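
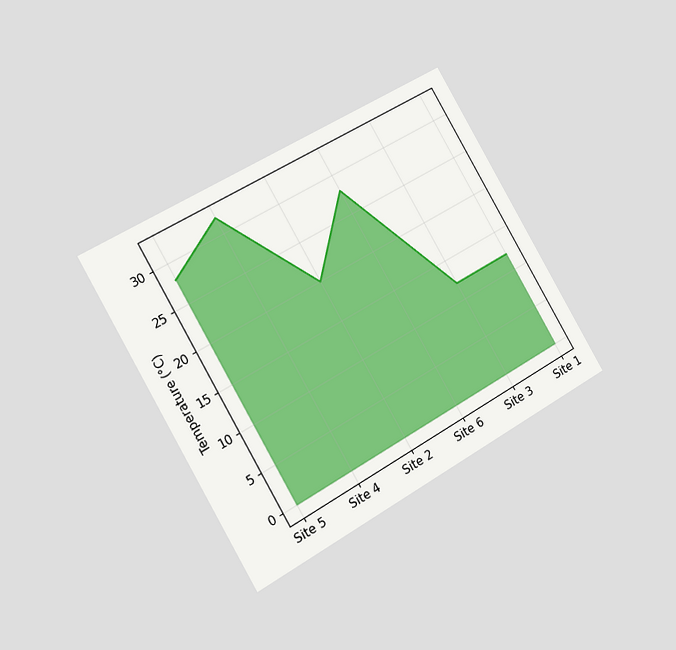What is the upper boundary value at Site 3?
The chart is tilted about 30° counter-clockwise and viewed slightly from the left. At Site 3 the upper boundary is at 12°C.

12°C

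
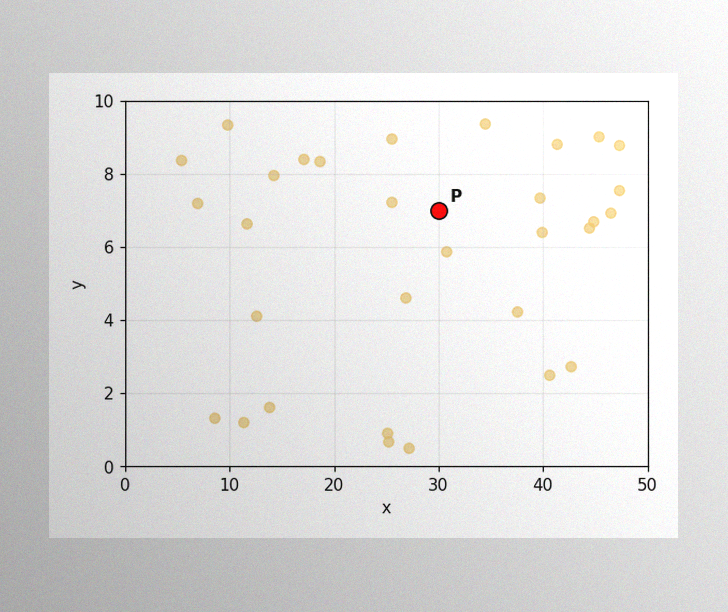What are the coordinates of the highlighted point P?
(30, 7)

The image has some photo noise and uneven lighting. Following the gridlines from P to each axis, P sits at (30, 7).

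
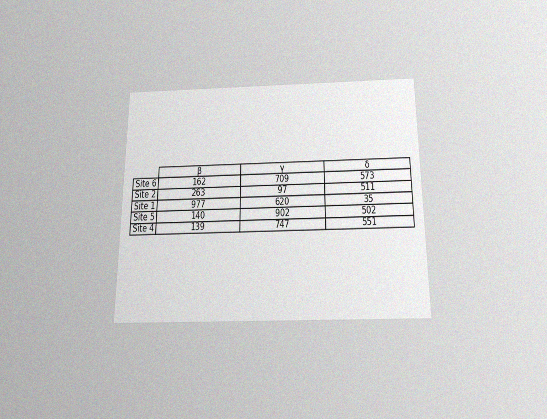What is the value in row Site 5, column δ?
The chart is viewed slightly from below, with some photo noise. The (Site 5, δ) cell reads 502.

502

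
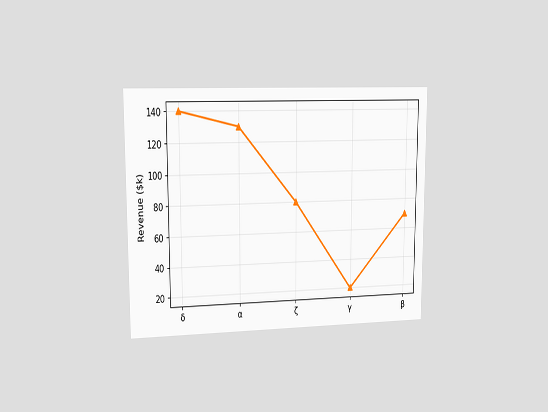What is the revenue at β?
The chart is viewed slightly from the left. At β, the line is at $70k.

$70k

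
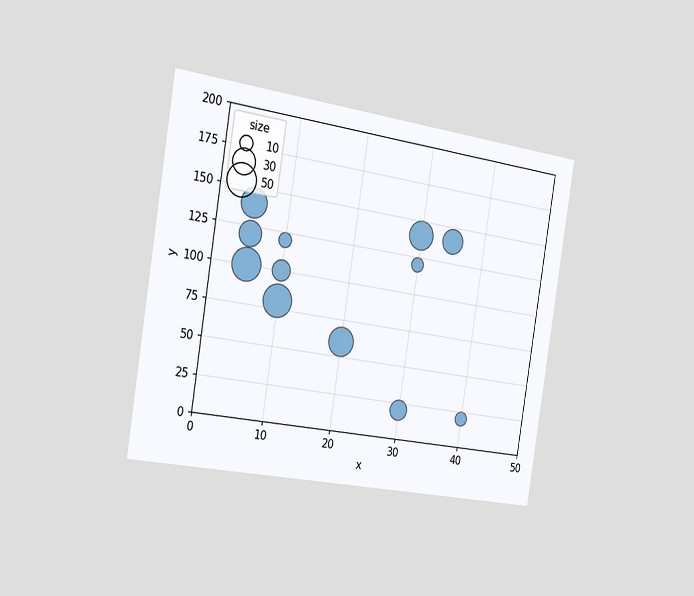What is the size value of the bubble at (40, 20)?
10

The chart is tilted about 9° clockwise and viewed slightly from the left. Matching the bubble at (40, 20) against the size legend gives 10.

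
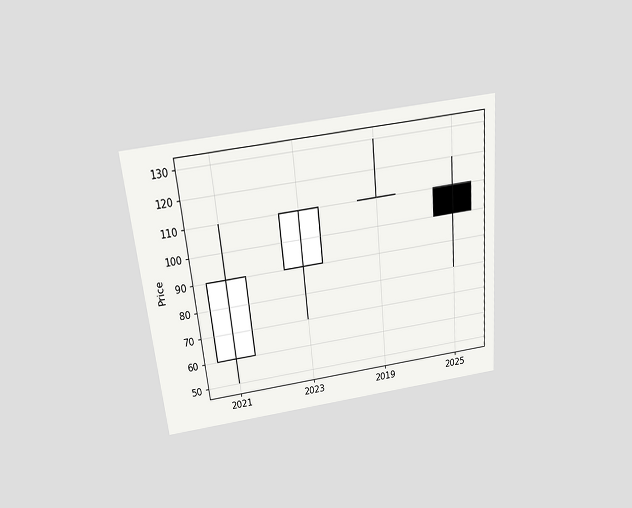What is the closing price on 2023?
110

The chart is tilted about 6° counter-clockwise and viewed slightly from above. The 2023 candle closes at 110.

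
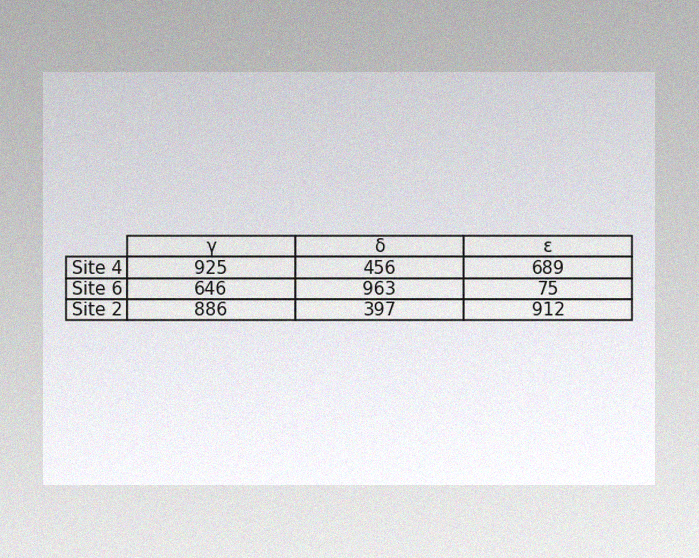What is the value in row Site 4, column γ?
925

The image has some photo noise and uneven lighting. The (Site 4, γ) cell reads 925.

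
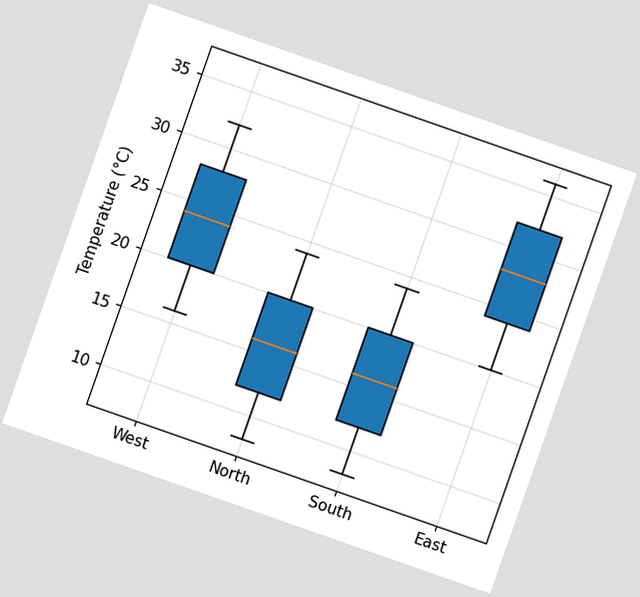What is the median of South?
16°C

The chart is tilted about 19° clockwise. The median line in the South box sits at 16°C.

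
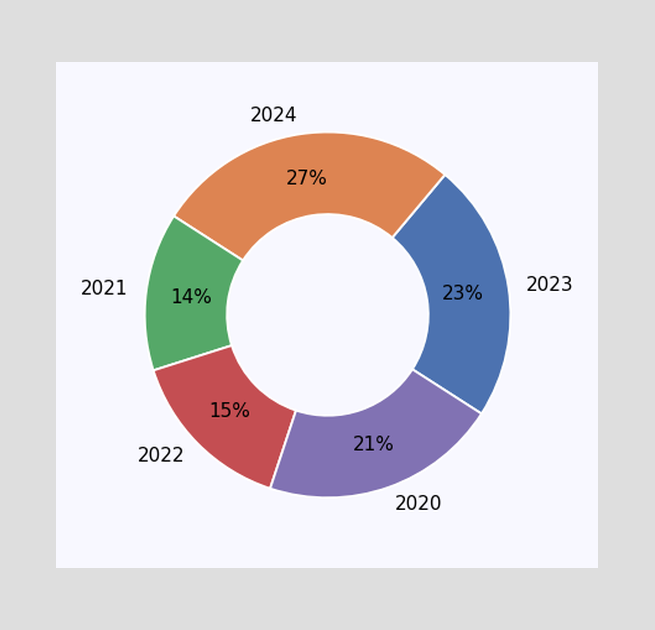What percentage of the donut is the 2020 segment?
21%

The 2020 segment takes up 21% of the ring.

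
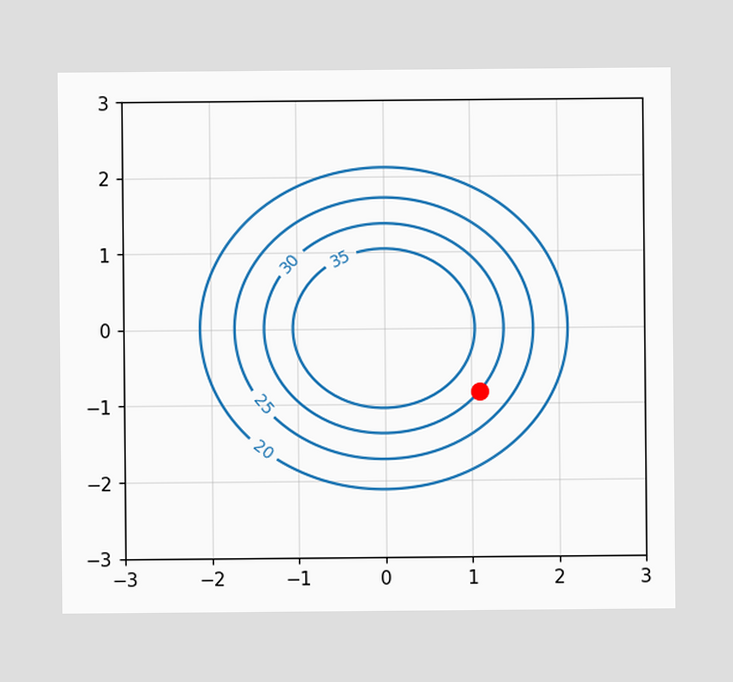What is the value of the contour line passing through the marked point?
30

The marked point sits on the contour labelled 30.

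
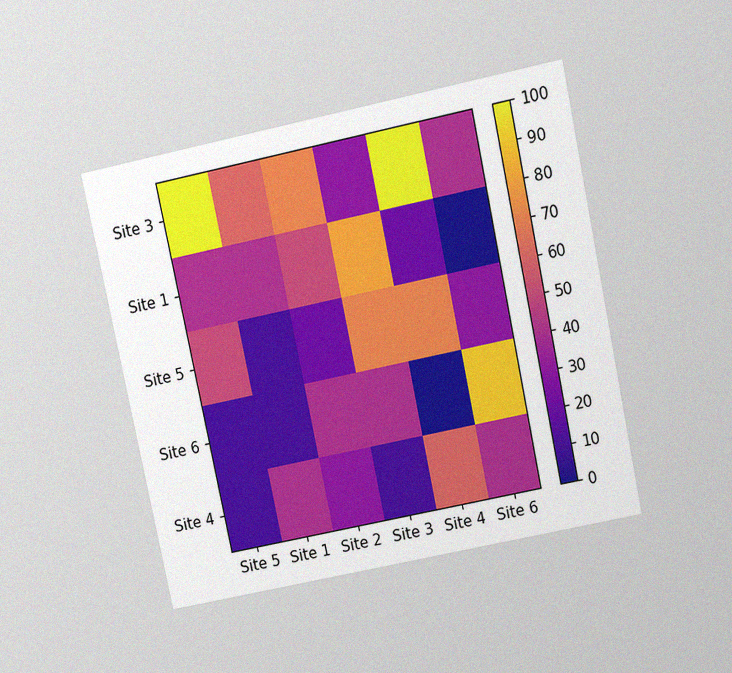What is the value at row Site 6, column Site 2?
40

The chart is tilted about 12° counter-clockwise and viewed at a slight angle, with some photo noise. Matching cell (Site 6, Site 2) against the colorbar gives 40.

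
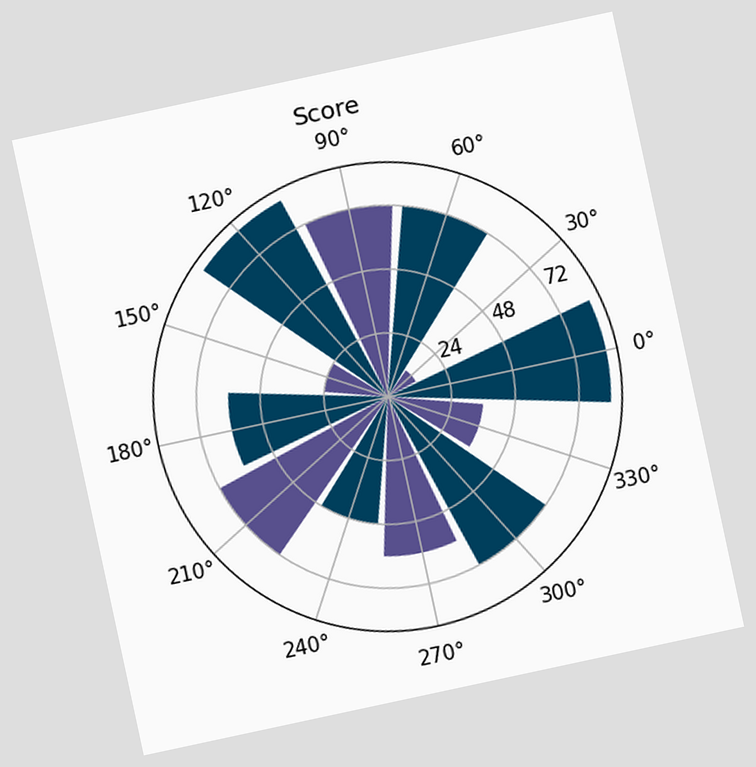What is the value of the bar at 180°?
60

The chart is tilted about 12° counter-clockwise. The bar at 180° reaches 60 on the radial axis.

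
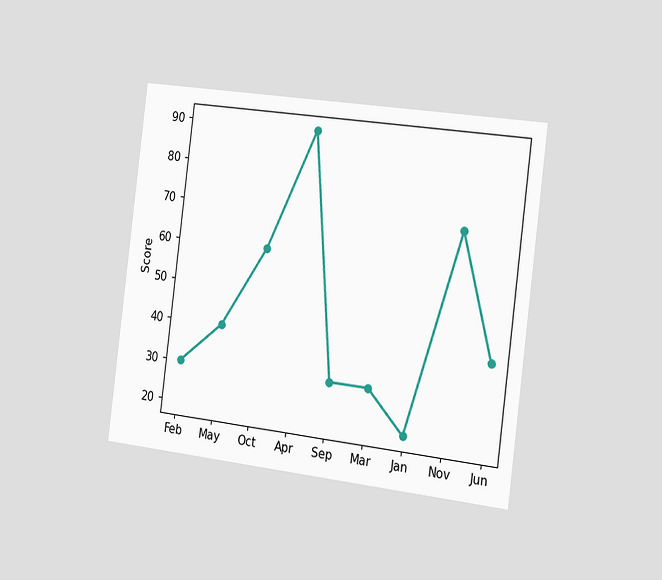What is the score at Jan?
20

The chart is tilted about 7° clockwise and viewed slightly from the right. At Jan, the line is at 20.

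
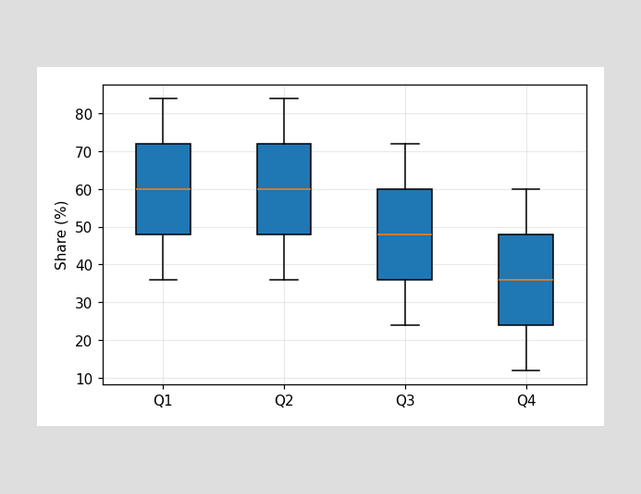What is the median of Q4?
The median line in the Q4 box sits at 36%.

36%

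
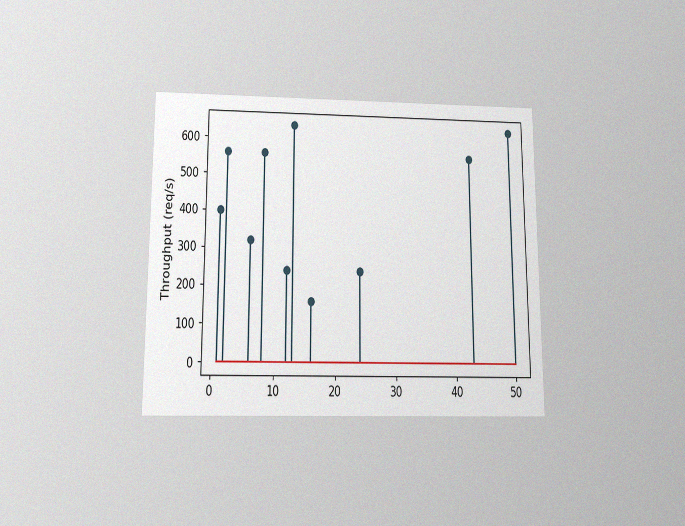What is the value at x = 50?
640req/s

The chart is viewed slightly from below, with some photo noise. The stem at x=50 reaches 640req/s.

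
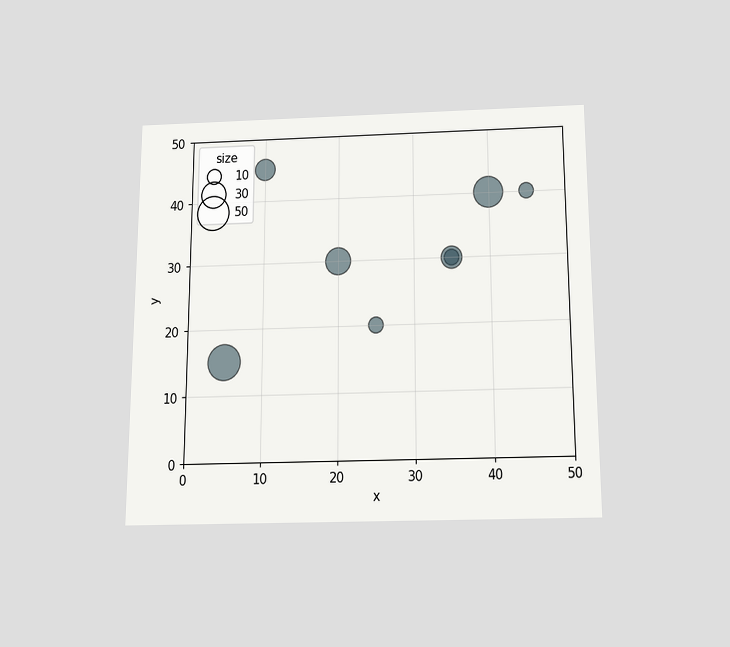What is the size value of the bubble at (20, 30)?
The chart is viewed slightly from below. Matching the bubble at (20, 30) against the size legend gives 30.

30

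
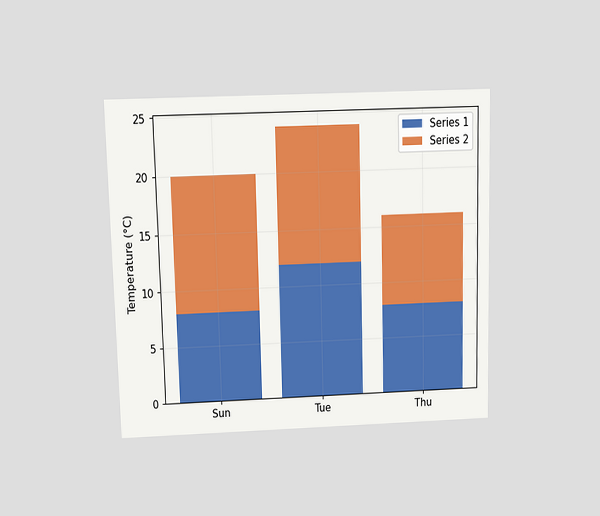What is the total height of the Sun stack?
The chart is viewed slightly from above. The Sun stack's top reaches 20°C on the y-axis.

20°C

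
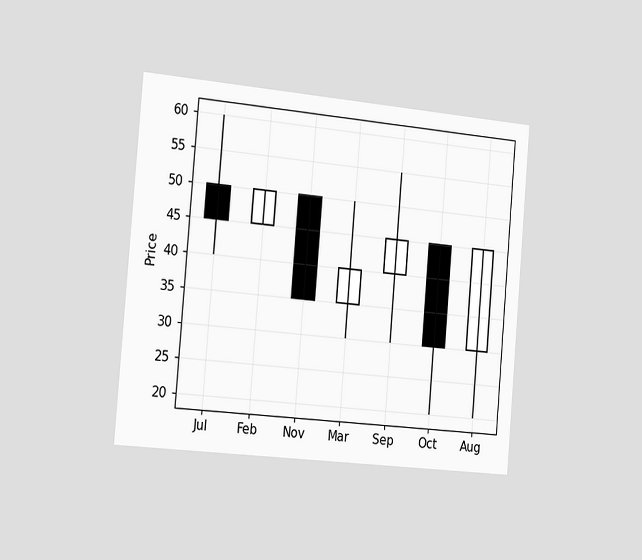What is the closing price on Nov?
The chart is tilted about 5° clockwise and viewed slightly from the left. The Nov candle closes at 35.

35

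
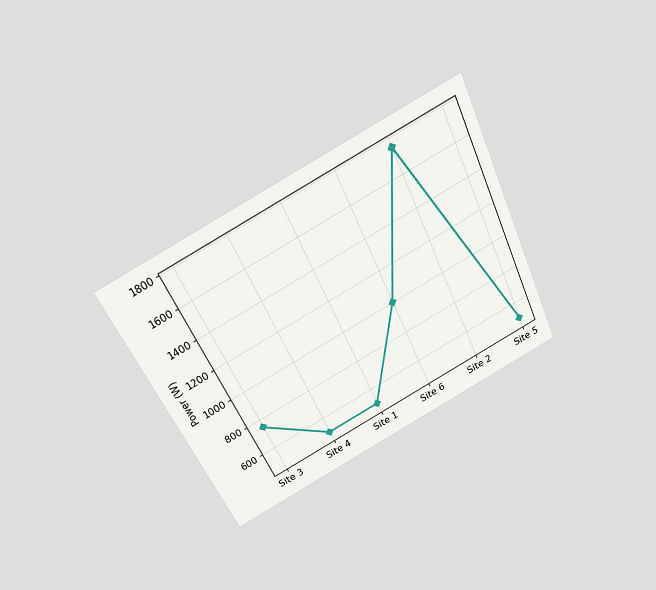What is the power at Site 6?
1000W

The chart is tilted about 26° counter-clockwise and viewed slightly from above. At Site 6, the line is at 1000W.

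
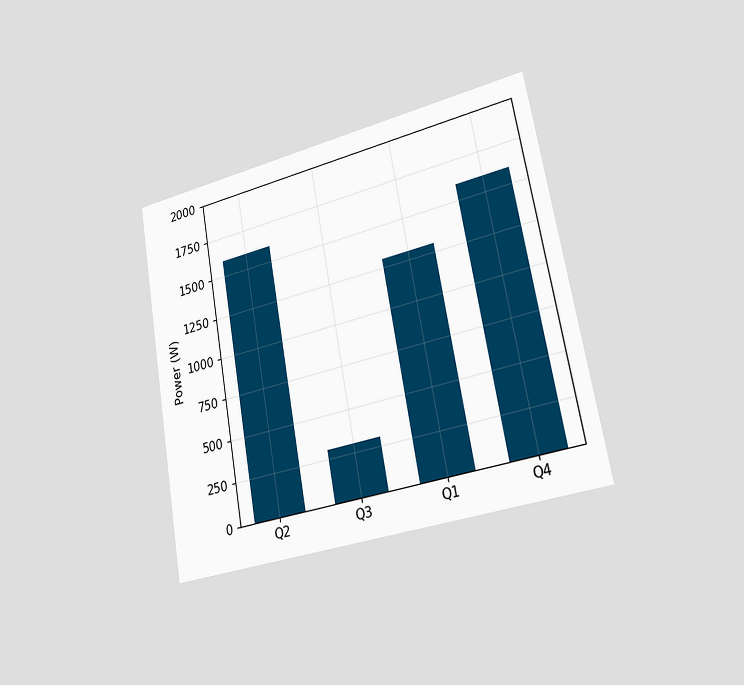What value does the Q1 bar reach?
1300W

The chart is tilted about 10° counter-clockwise and viewed slightly from the right. Reading along the chart's y-axis, the Q1 bar reaches 1300W.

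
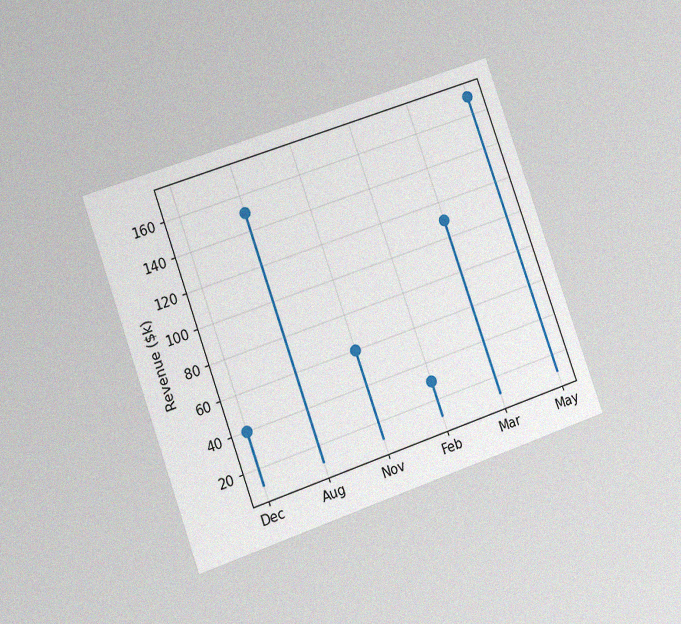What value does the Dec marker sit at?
The chart is tilted about 19° counter-clockwise and viewed at a slight angle, with some photo noise. The Dec marker sits at $40k.

$40k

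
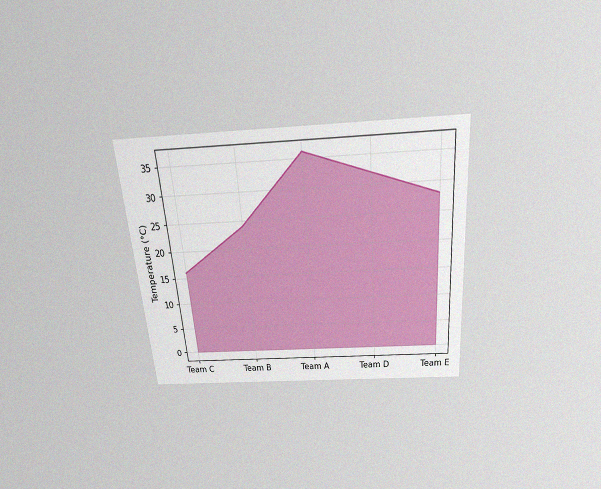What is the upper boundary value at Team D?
32°C

The chart is tilted about 5° counter-clockwise and viewed slightly from above, with some photo noise. At Team D the upper boundary is at 32°C.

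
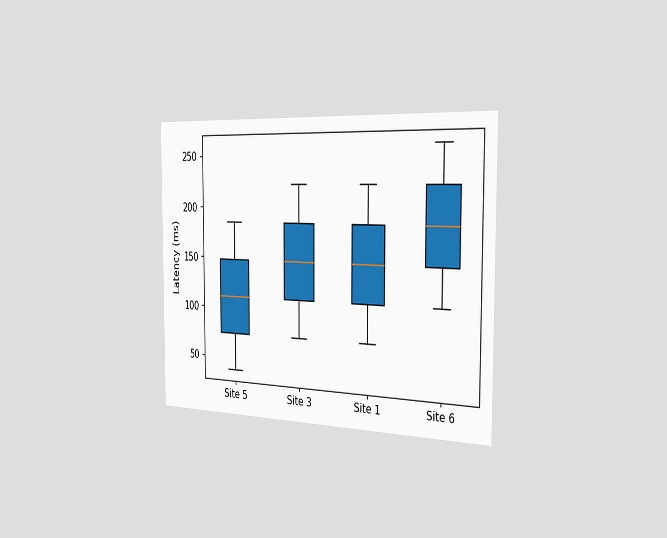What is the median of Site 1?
The chart is viewed slightly from the right. The median line in the Site 1 box sits at 148ms.

148ms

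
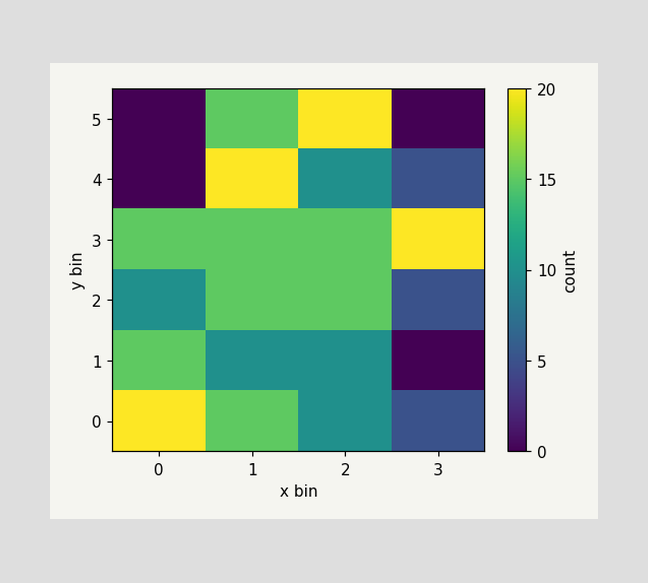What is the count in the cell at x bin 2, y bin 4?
Matching the cell (2, 4) against the colorbar gives 10.

10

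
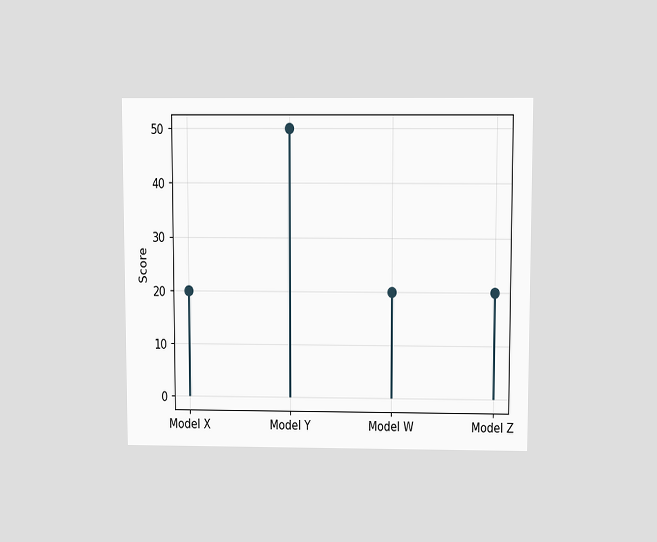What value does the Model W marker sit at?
20

The chart is viewed slightly from above. The Model W marker sits at 20.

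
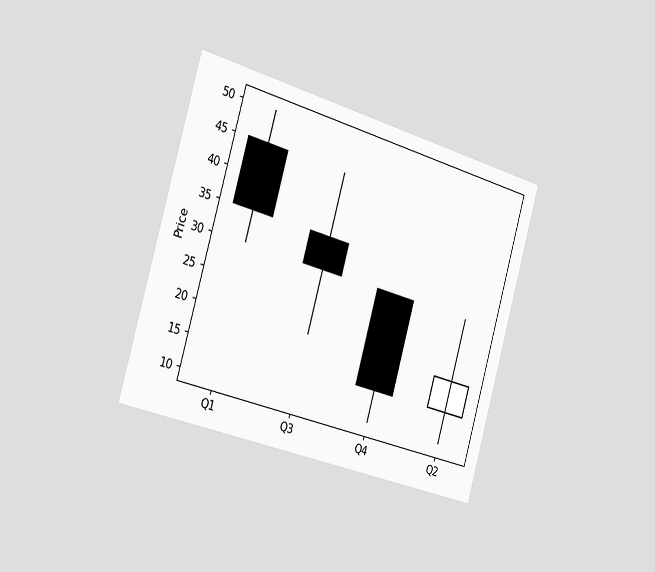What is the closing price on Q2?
20

The chart is tilted about 16° clockwise and viewed slightly from the left. The Q2 candle closes at 20.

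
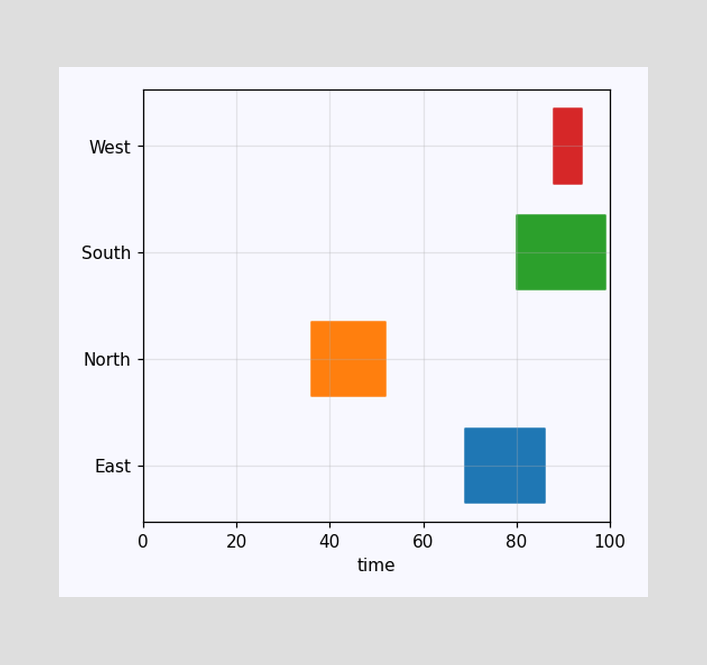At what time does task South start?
80

The South bar begins at t=80.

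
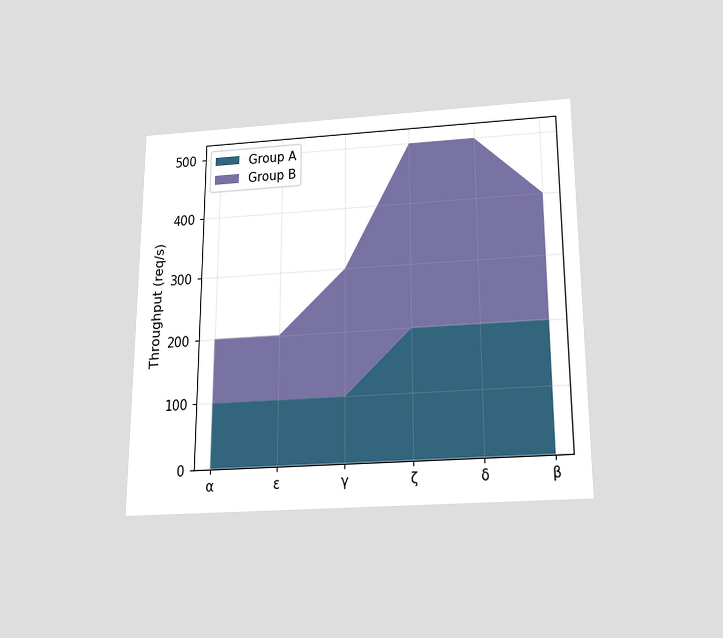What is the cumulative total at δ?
The chart is viewed slightly from below. The stacked total at δ reaches 500req/s.

500req/s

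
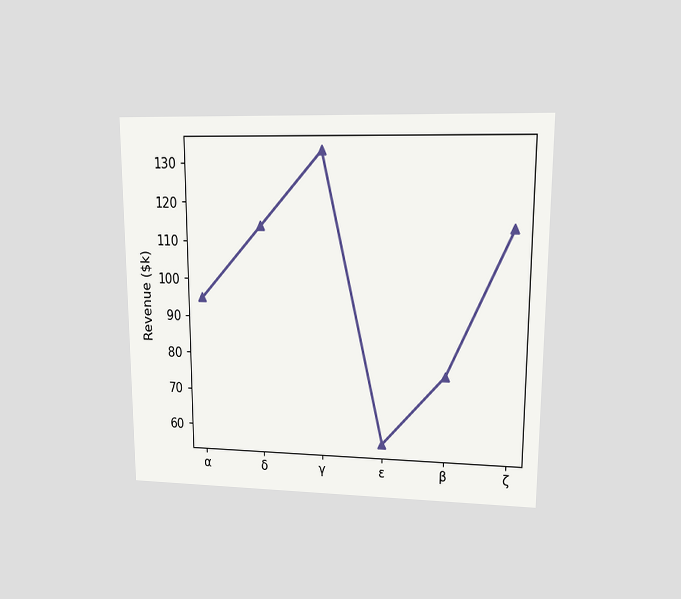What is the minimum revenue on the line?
The chart is viewed at a slight angle. The lowest point is at ε, and reading across to the y-axis gives $57k.

$57k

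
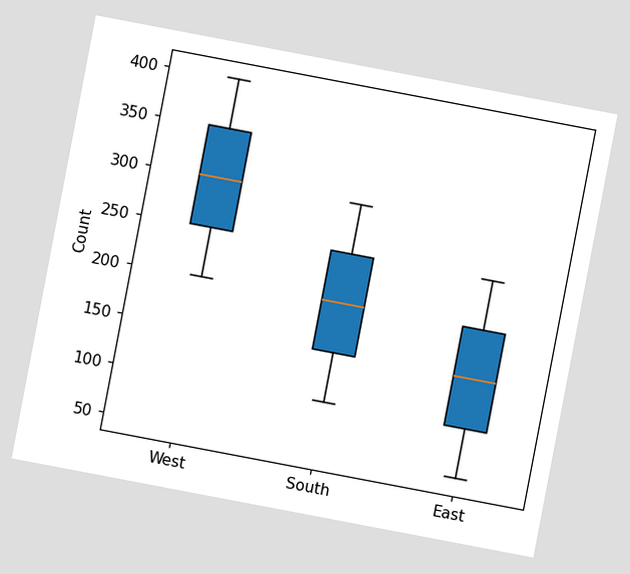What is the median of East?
The chart is tilted about 11° clockwise. The median line in the East box sits at 150.

150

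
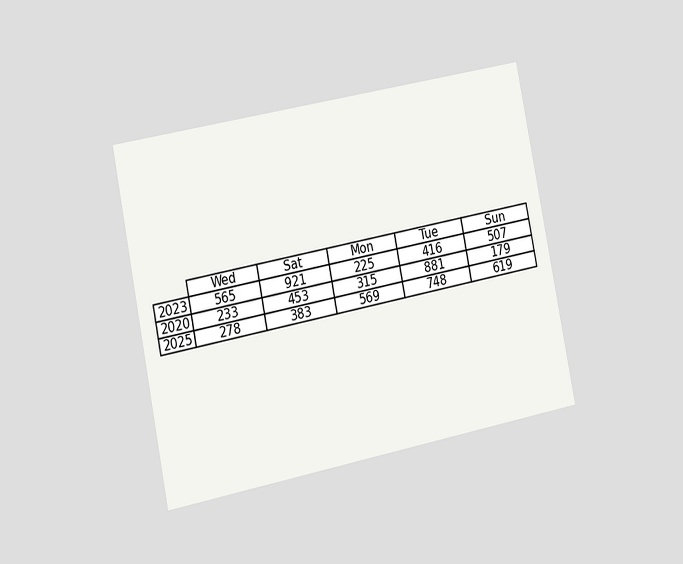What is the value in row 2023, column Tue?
The chart is tilted about 11° counter-clockwise and viewed slightly from the left. The (2023, Tue) cell reads 416.

416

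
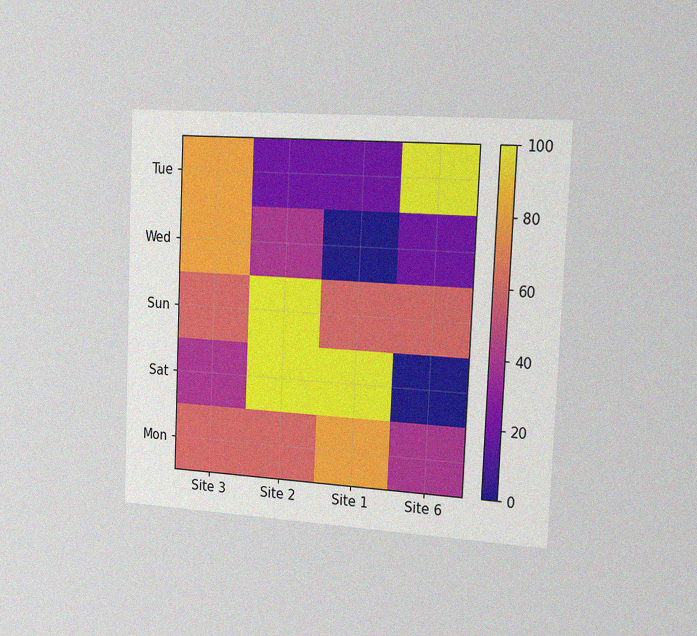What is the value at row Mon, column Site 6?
40

The chart is tilted about 2° clockwise and viewed slightly from the right, with some photo noise. Matching cell (Mon, Site 6) against the colorbar gives 40.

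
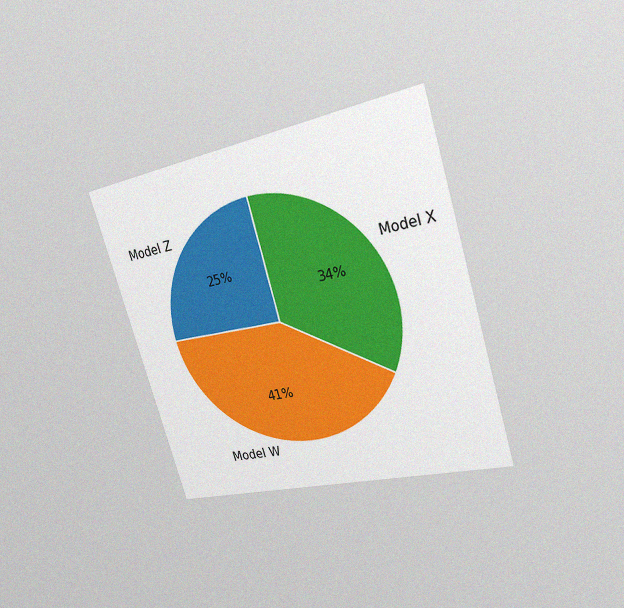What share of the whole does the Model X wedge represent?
The chart is tilted about 17° counter-clockwise and viewed slightly from the right, with some photo noise. The Model X slice takes up 34% of the pie.

34%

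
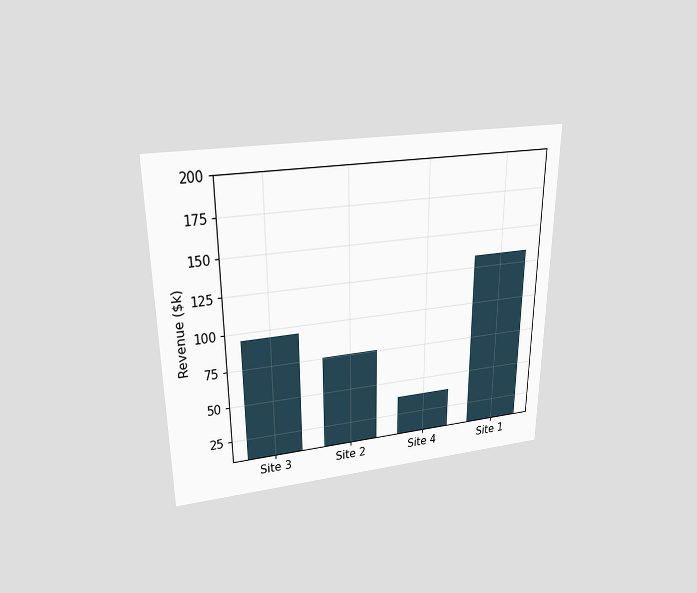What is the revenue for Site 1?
The chart is viewed slightly from above. Reading along the chart's y-axis, the Site 1 bar reaches $133k.

$133k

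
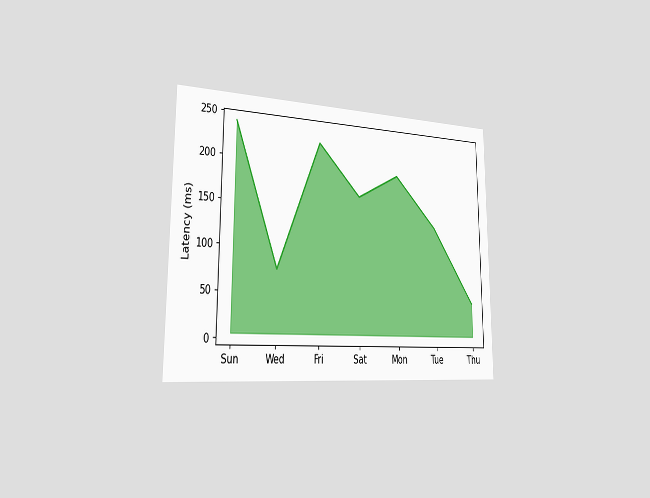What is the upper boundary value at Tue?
135ms

The chart is viewed slightly from the left. At Tue the upper boundary is at 135ms.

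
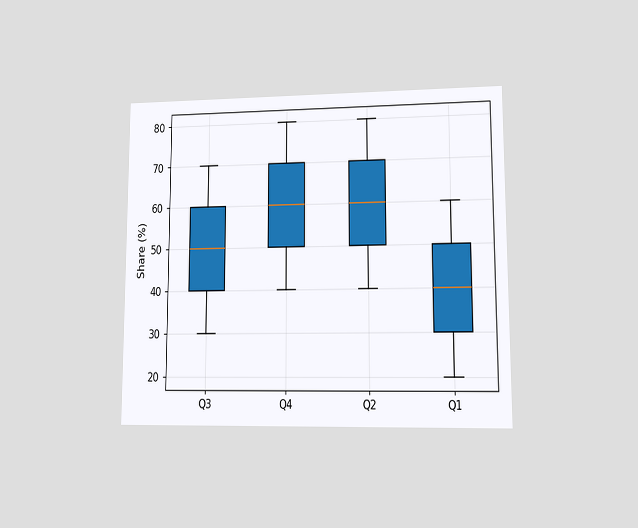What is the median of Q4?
The chart is viewed at a slight angle. The median line in the Q4 box sits at 60%.

60%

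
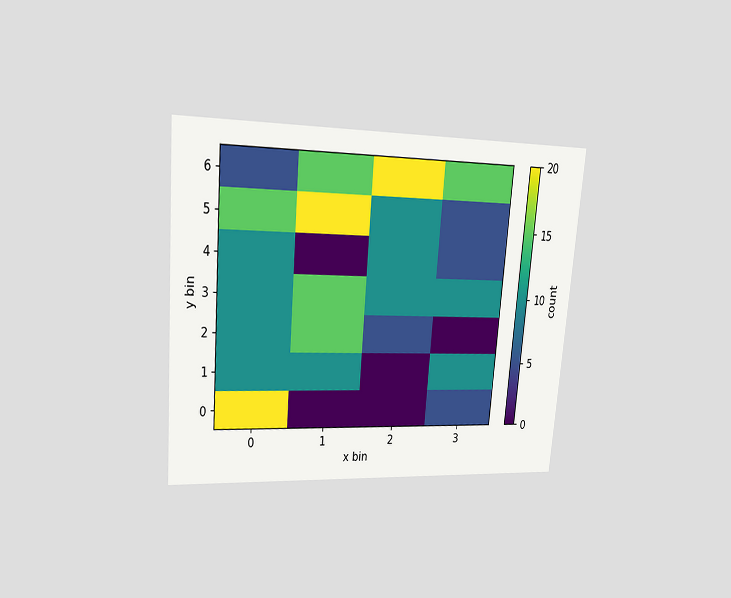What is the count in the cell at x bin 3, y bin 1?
The chart is tilted about 5° clockwise and viewed at a slight angle. Matching the cell (3, 1) against the colorbar gives 10.

10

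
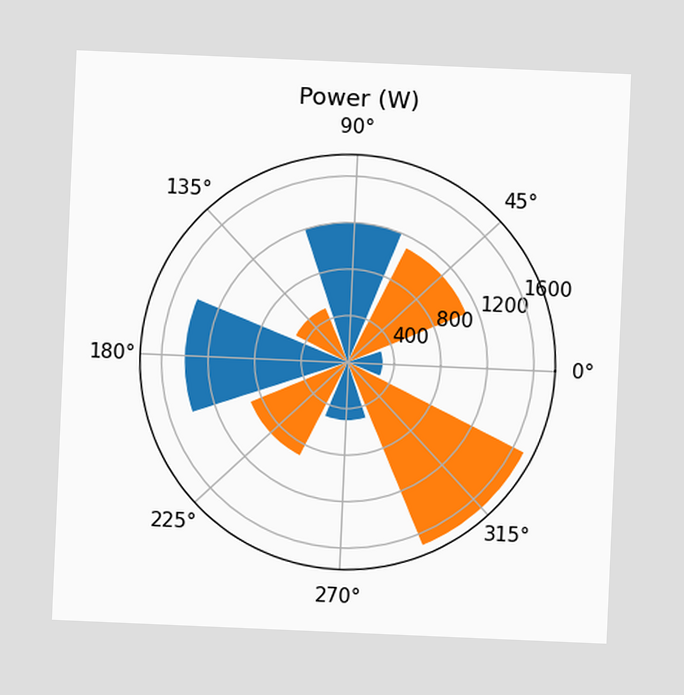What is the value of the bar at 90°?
The chart is tilted about 2° clockwise. The bar at 90° reaches 1200W on the radial axis.

1200W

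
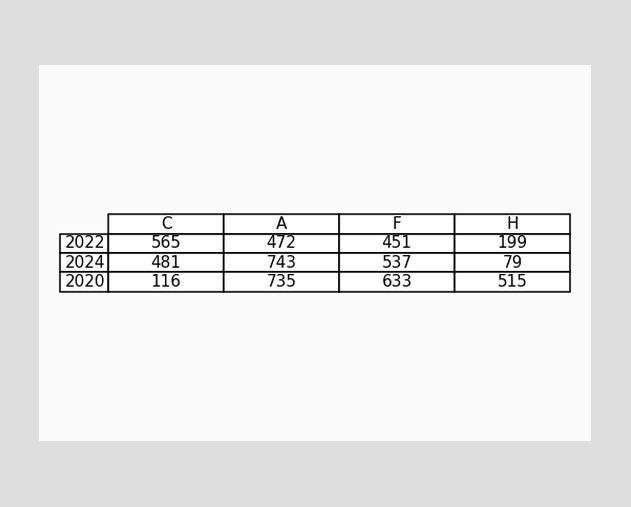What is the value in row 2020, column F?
The (2020, F) cell reads 633.

633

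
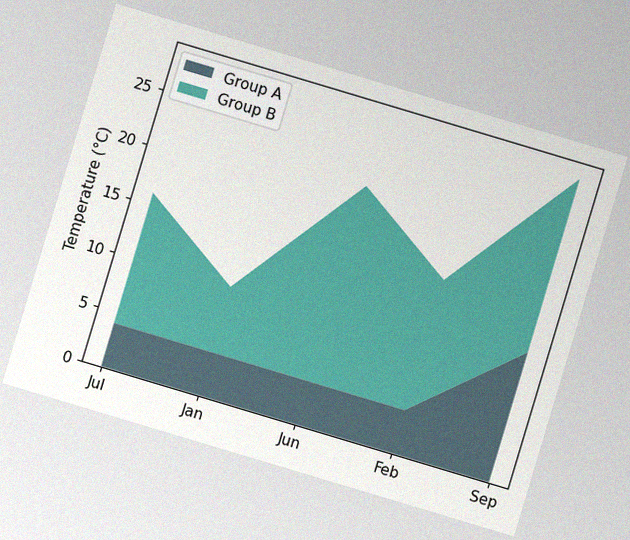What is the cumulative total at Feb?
16°C

The chart is tilted about 17° clockwise, with some photo noise. The stacked total at Feb reaches 16°C.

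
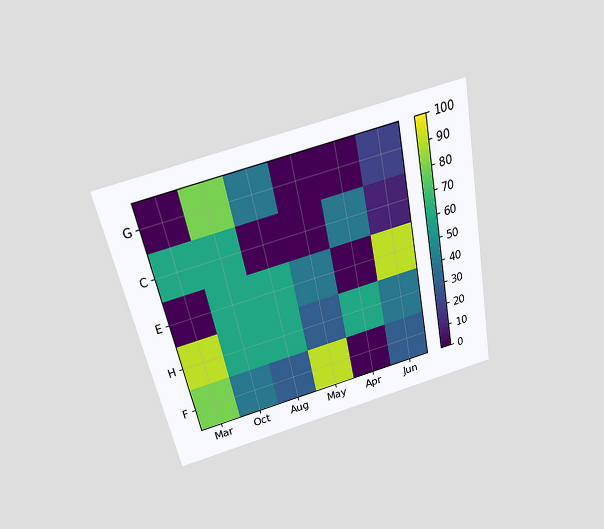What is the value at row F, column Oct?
The chart is tilted about 12° counter-clockwise and viewed slightly from above. Matching cell (F, Oct) against the colorbar gives 40.

40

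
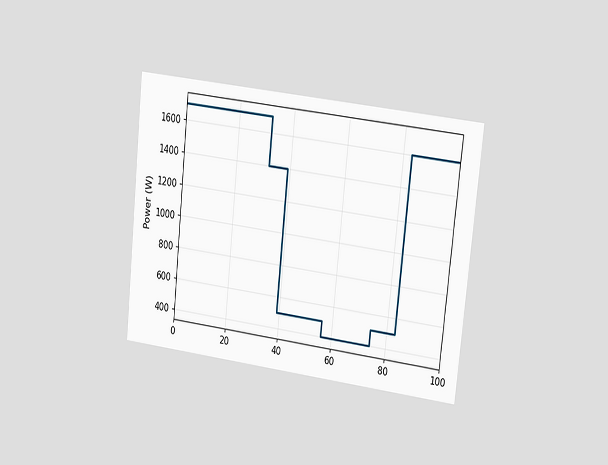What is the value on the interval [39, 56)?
The chart is tilted about 6° clockwise and viewed slightly from the right. On [39, 56) the step sits at 500W.

500W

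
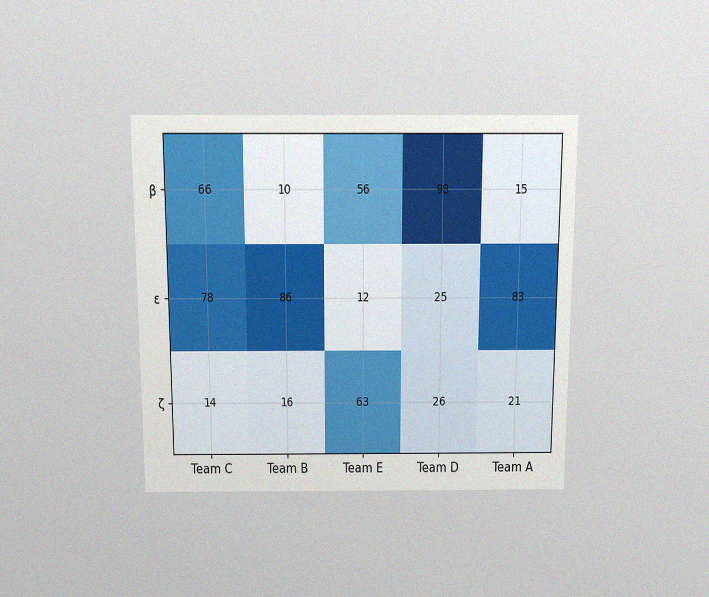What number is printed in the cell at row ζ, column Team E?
The chart is viewed slightly from above, with some photo noise. The (ζ, Team E) cell reads 63.

63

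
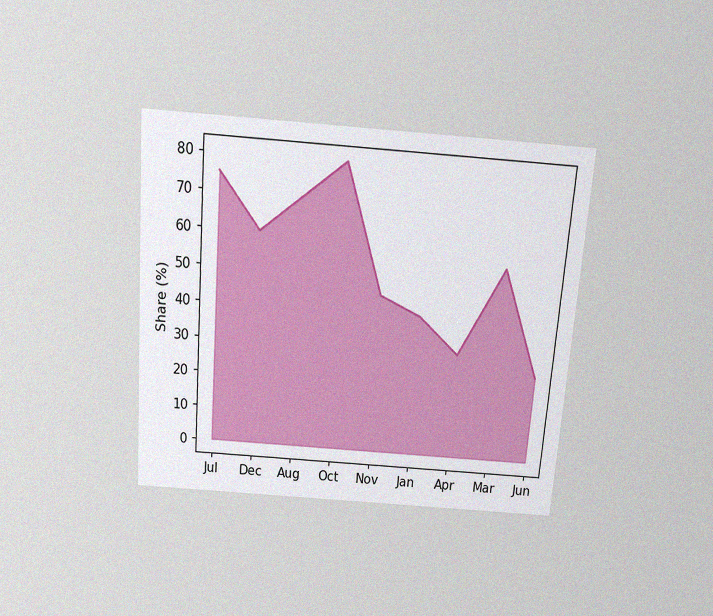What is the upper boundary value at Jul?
75%

The chart is tilted about 4° clockwise and viewed slightly from above, with some photo noise. At Jul the upper boundary is at 75%.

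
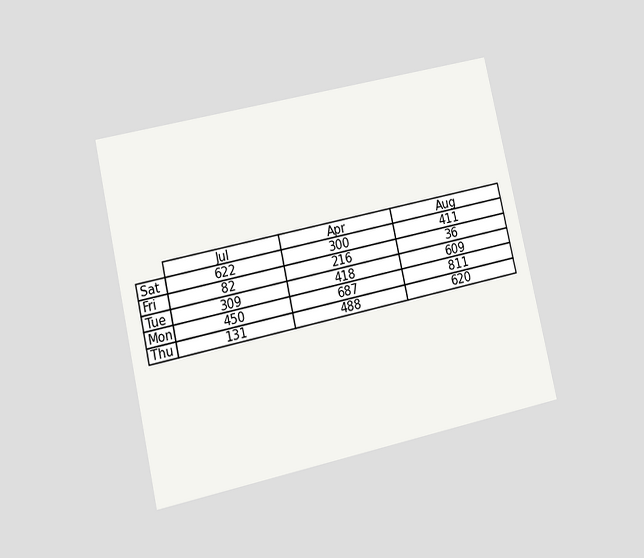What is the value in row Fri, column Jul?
The chart is tilted about 12° counter-clockwise and viewed at a slight angle. The (Fri, Jul) cell reads 82.

82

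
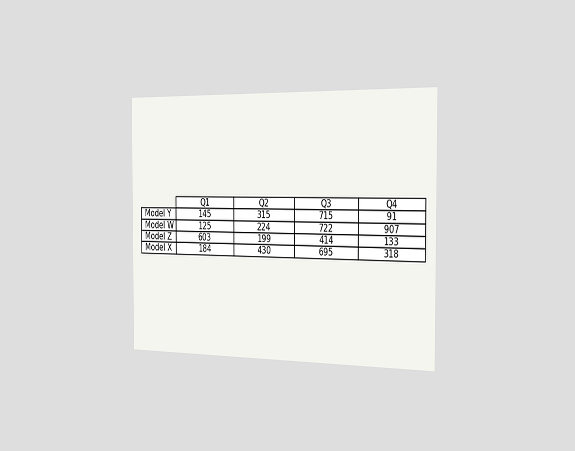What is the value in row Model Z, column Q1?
The chart is viewed slightly from the right. The (Model Z, Q1) cell reads 603.

603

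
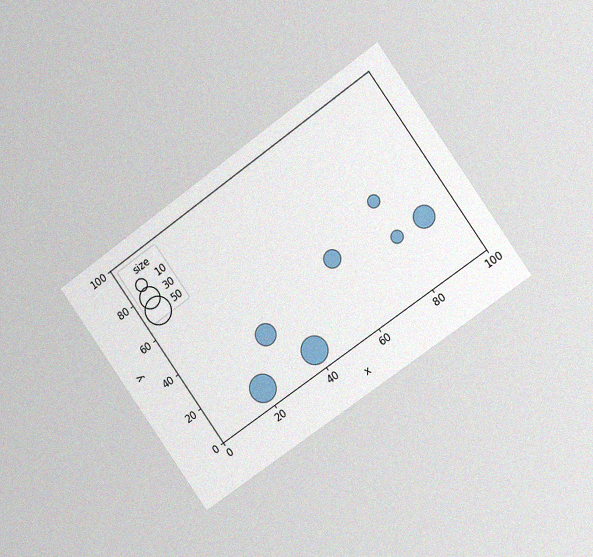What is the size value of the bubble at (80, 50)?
The chart is tilted about 35° counter-clockwise and viewed slightly from the right, with some photo noise. Matching the bubble at (80, 50) against the size legend gives 10.

10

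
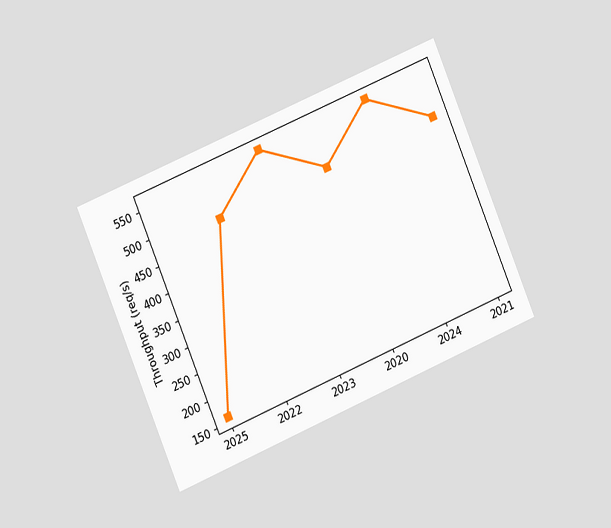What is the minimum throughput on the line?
The chart is tilted about 23° counter-clockwise and viewed at a slight angle. The lowest point is at 2025, and reading across to the y-axis gives 160req/s.

160req/s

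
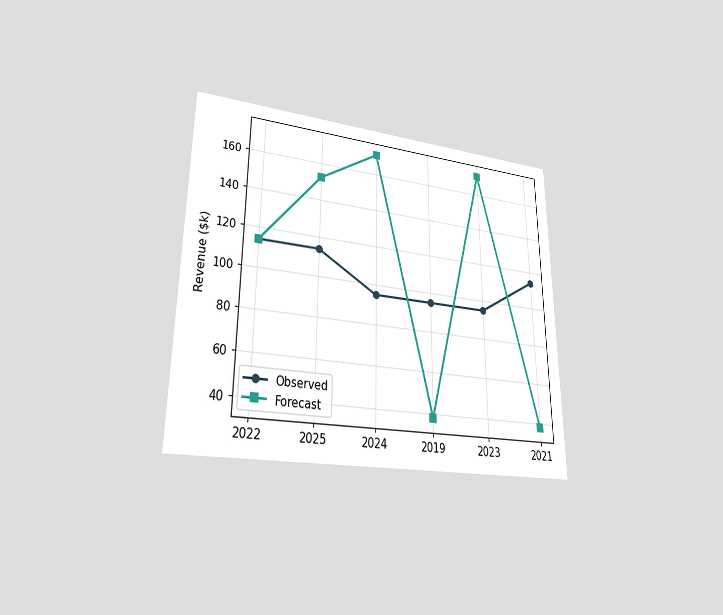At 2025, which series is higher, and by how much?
The chart is viewed at a slight angle. At 2025, Forecast sits above the other line by $38k.

Forecast, by $38k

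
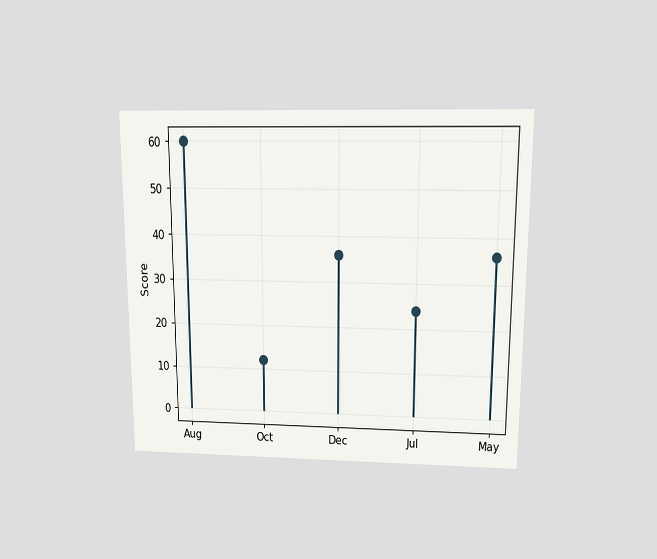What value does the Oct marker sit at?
The chart is viewed slightly from above. The Oct marker sits at 12.

12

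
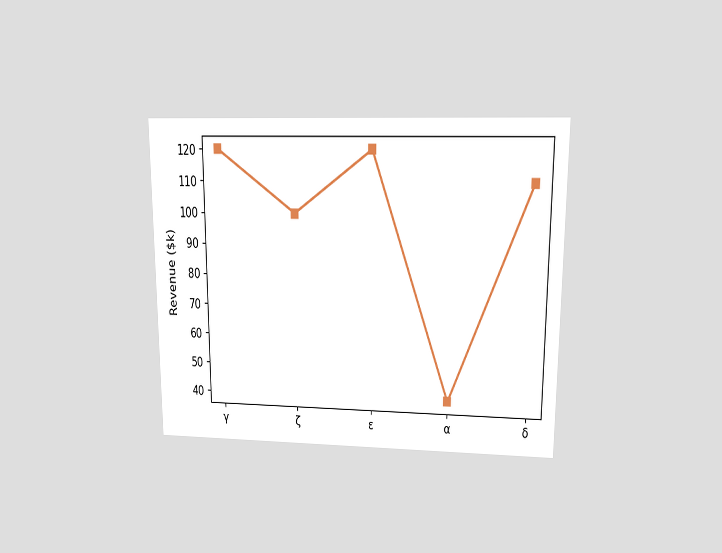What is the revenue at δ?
The chart is viewed at a slight angle. At δ, the line is at $110k.

$110k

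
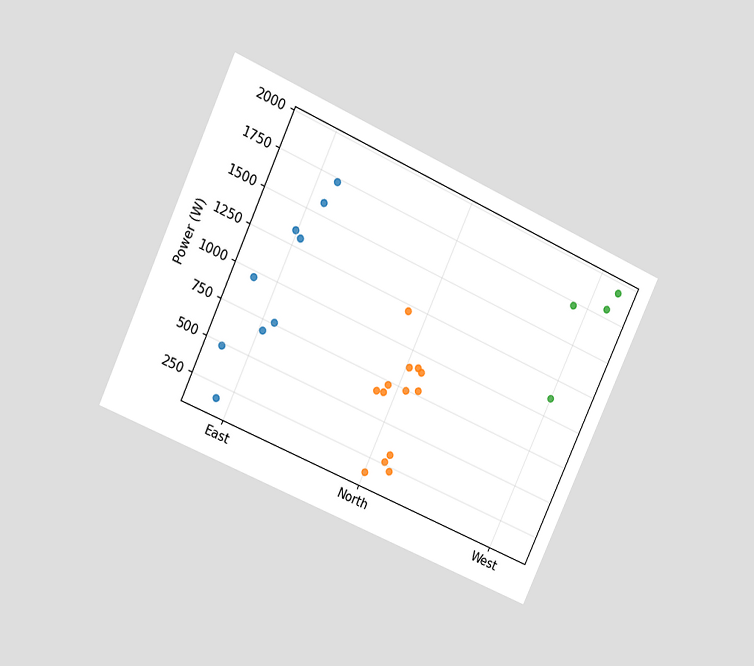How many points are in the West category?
4

The chart is tilted about 24° clockwise and viewed at a slight angle. Counting the markers in the West column gives 4.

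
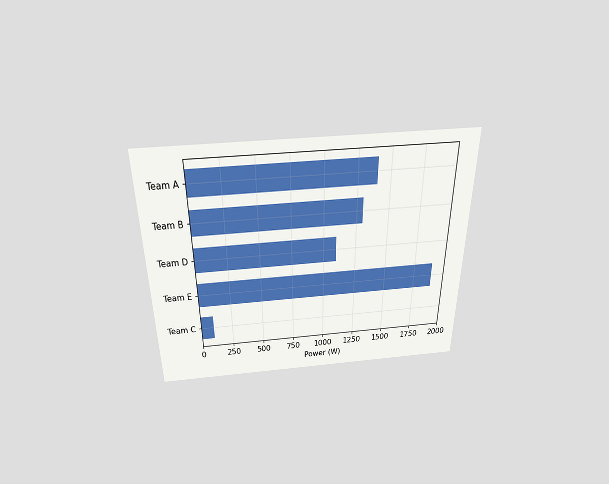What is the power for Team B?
1300W

The chart is viewed slightly from above. Reading along the chart's x-axis, the Team B bar reaches 1300W.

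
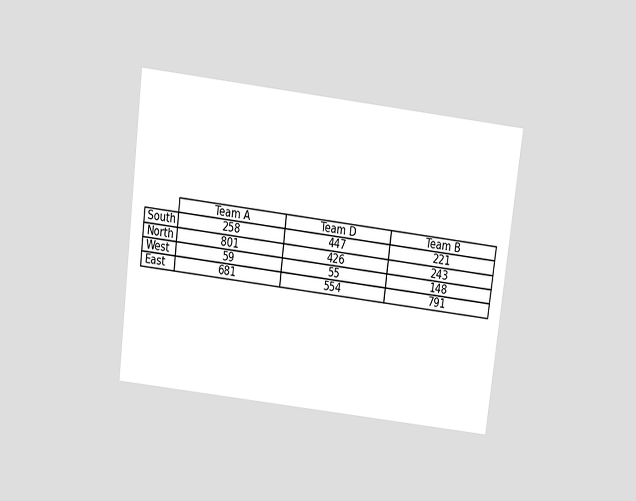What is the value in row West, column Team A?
The chart is tilted about 7° clockwise and viewed slightly from above. The (West, Team A) cell reads 59.

59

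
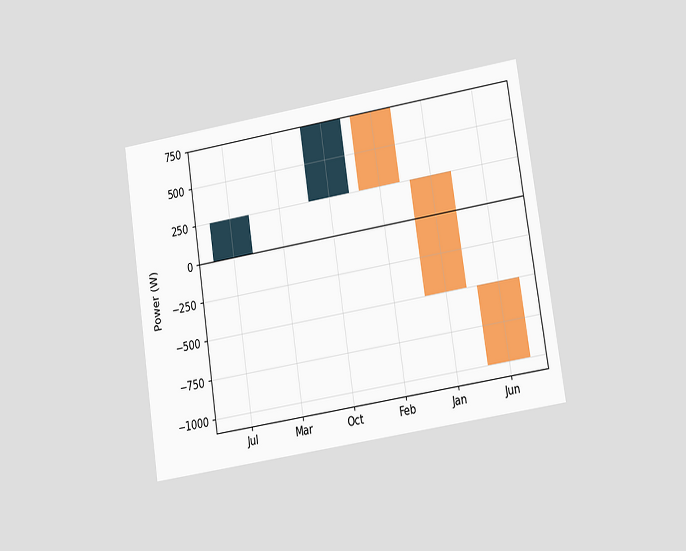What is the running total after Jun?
-1000W

The chart is tilted about 9° counter-clockwise and viewed at a slight angle. After Jun the running total reaches -1000W.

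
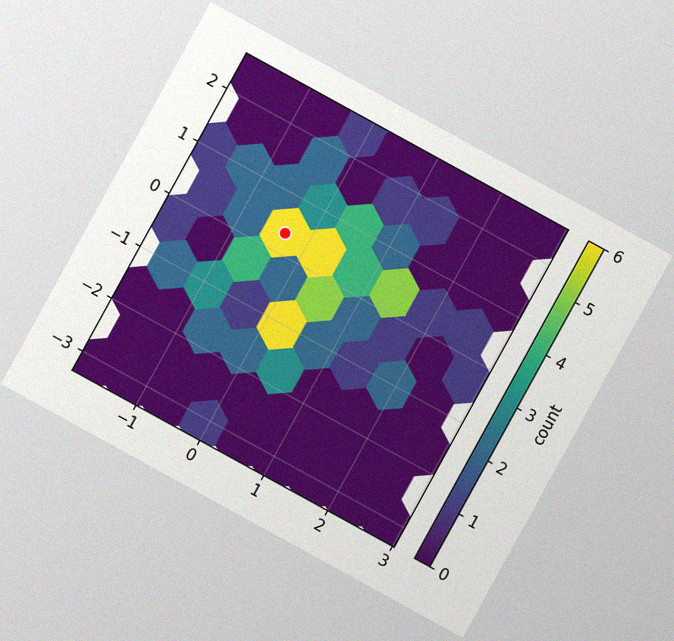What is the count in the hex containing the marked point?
The chart is tilted about 29° clockwise, with some photo noise. The marked hex reads 6 on the colorbar.

6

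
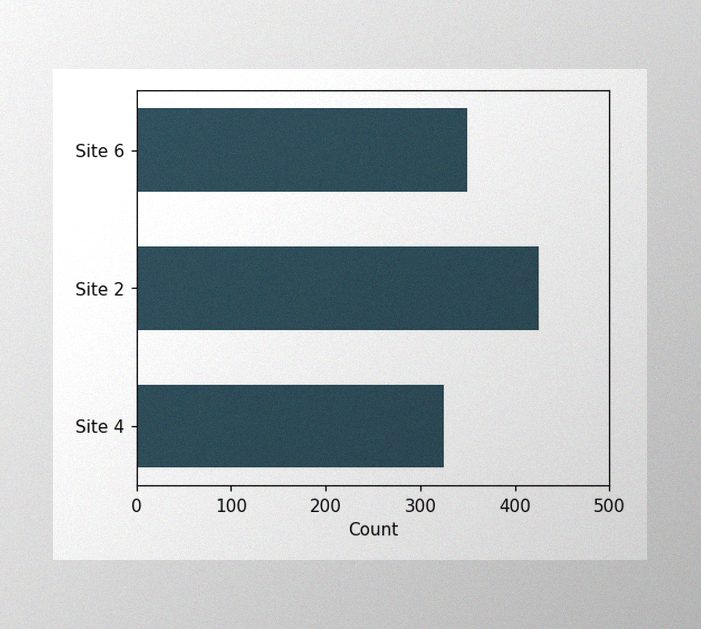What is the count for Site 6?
The image has some photo noise and uneven lighting. Reading along the chart's x-axis, the Site 6 bar reaches 350.

350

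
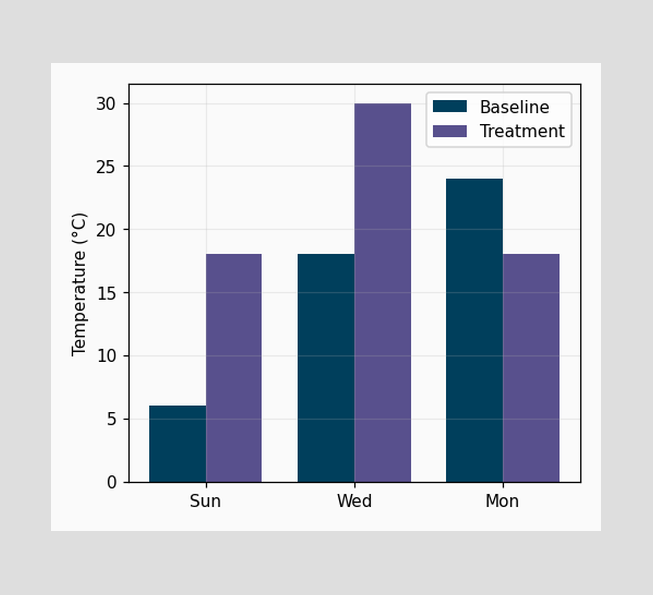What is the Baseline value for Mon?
The Baseline bar at Mon reaches 24°C on the y-axis.

24°C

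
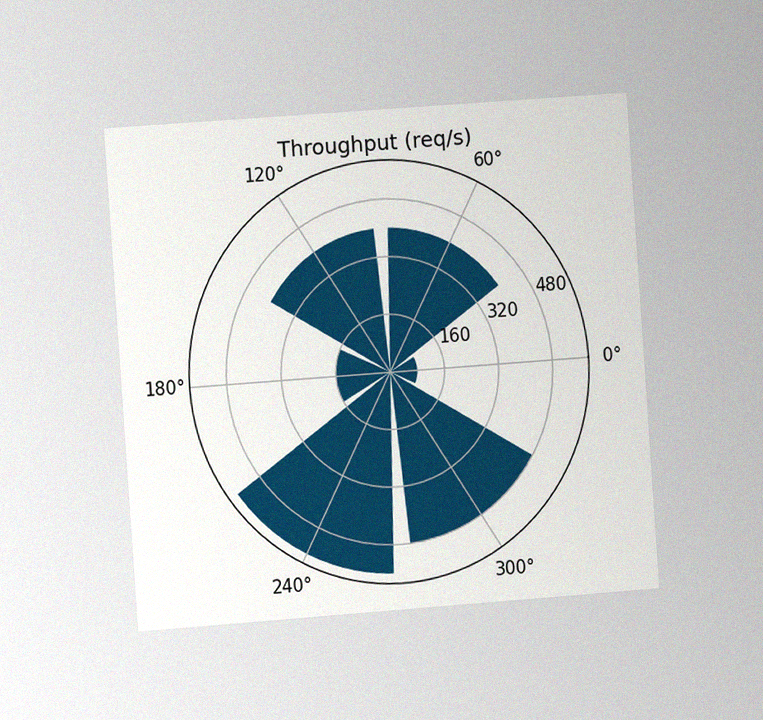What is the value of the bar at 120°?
The chart is tilted about 4° counter-clockwise and viewed at a slight angle, with some photo noise. The bar at 120° reaches 400req/s on the radial axis.

400req/s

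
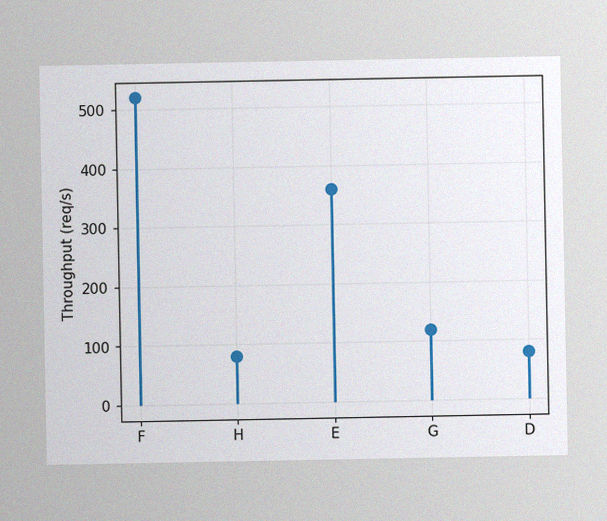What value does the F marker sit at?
The image has some photo noise and uneven lighting. The F marker sits at 520req/s.

520req/s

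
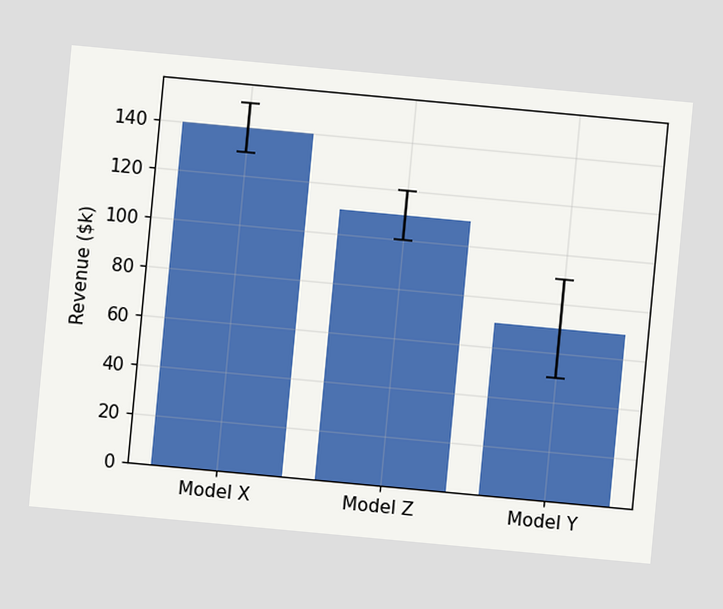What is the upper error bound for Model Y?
$90k

The chart is tilted about 5° clockwise. The Model Y bar's upper whisker reaches $90k.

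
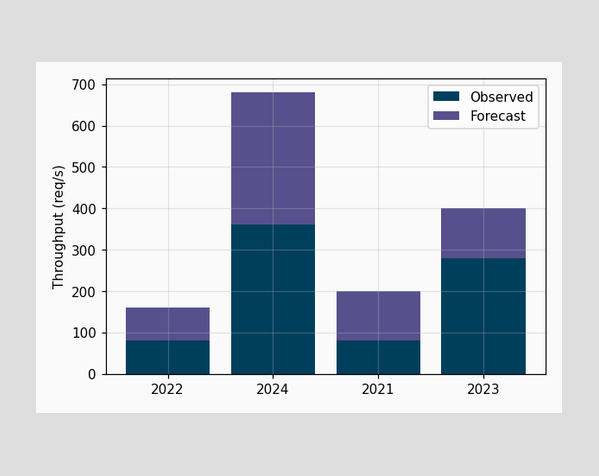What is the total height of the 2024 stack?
The 2024 stack's top reaches 680req/s on the y-axis.

680req/s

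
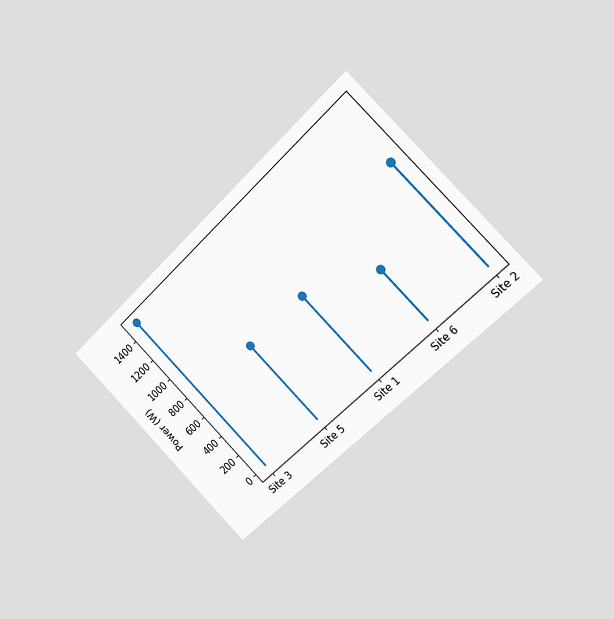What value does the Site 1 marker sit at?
The chart is tilted about 45° counter-clockwise and viewed slightly from the right. The Site 1 marker sits at 750W.

750W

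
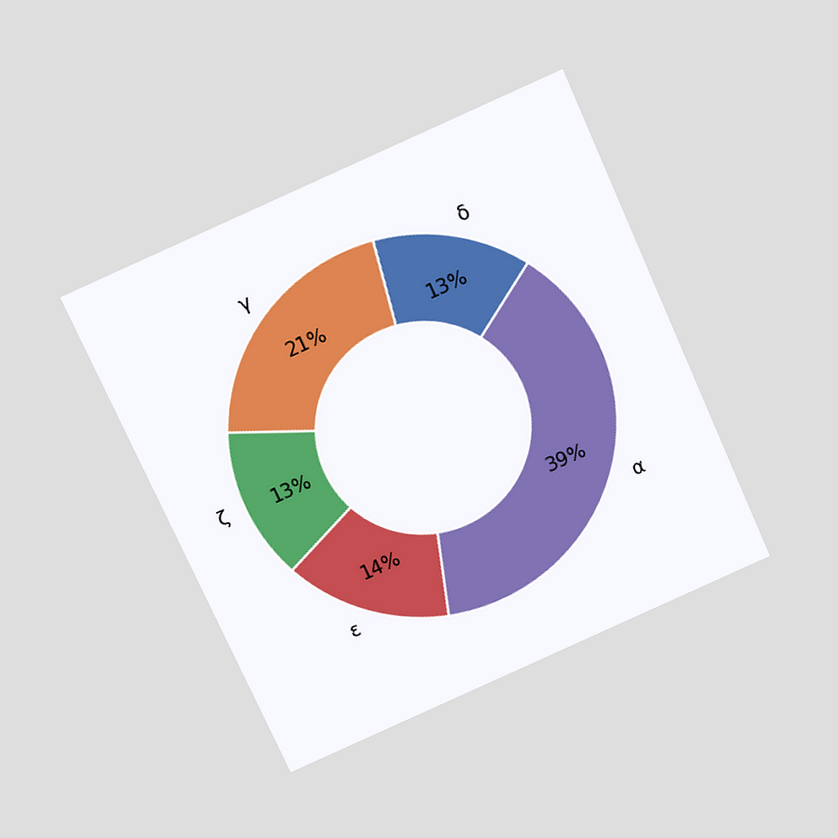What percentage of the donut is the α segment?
39%

The chart is tilted about 24° counter-clockwise and viewed slightly from above. The α segment takes up 39% of the ring.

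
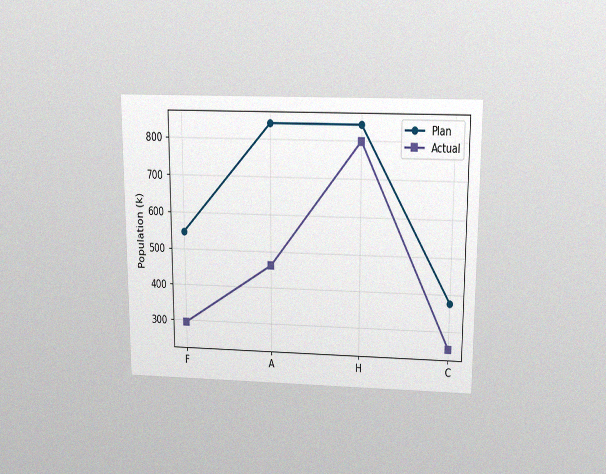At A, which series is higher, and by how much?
The chart is viewed slightly from above, with some photo noise. At A, Plan sits above the other line by 378k.

Plan, by 378k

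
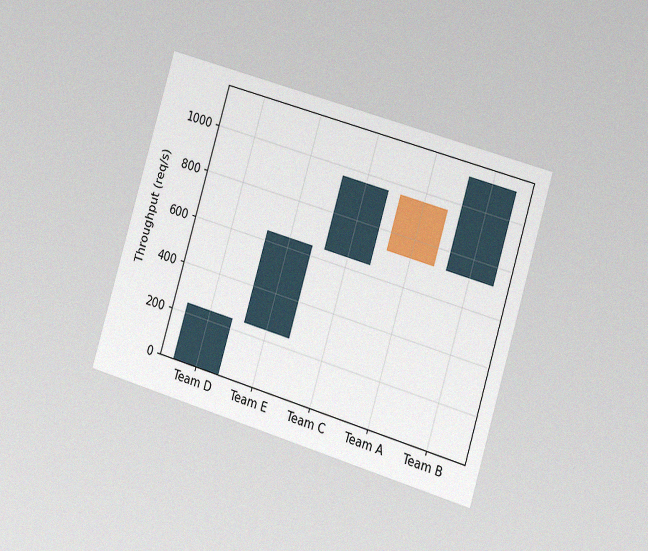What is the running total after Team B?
1120req/s

The chart is tilted about 17° clockwise and viewed slightly from the right, with some photo noise. After Team B the running total reaches 1120req/s.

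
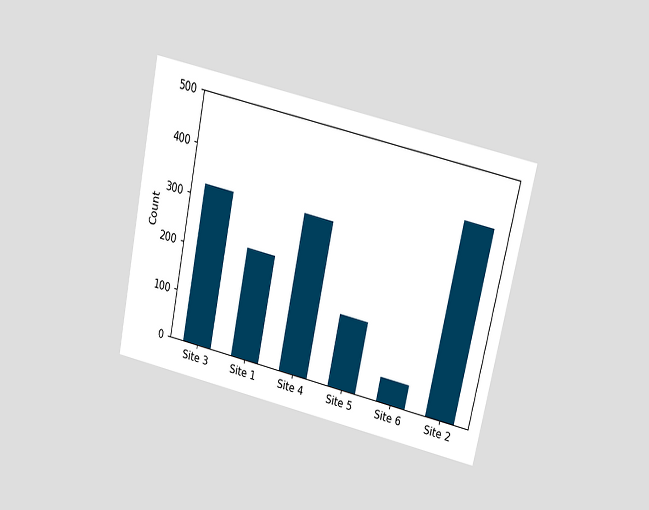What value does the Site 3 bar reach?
325

The chart is tilted about 12° clockwise and viewed slightly from above. Reading along the chart's y-axis, the Site 3 bar reaches 325.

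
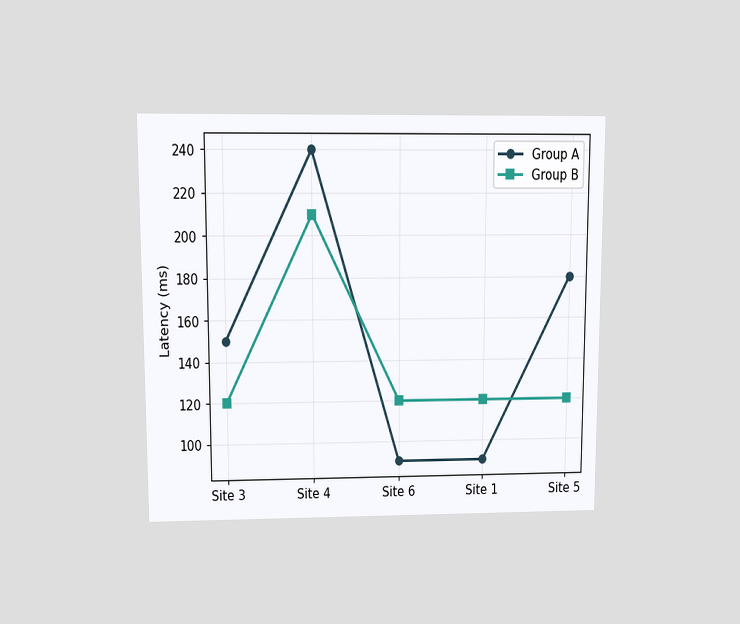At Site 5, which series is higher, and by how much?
Group A, by 60ms

The chart is viewed at a slight angle. At Site 5, Group A sits above the other line by 60ms.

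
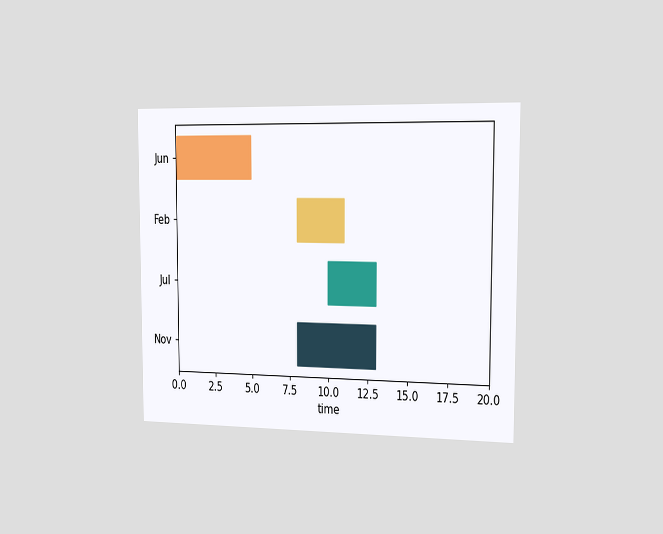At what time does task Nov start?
8

The chart is viewed slightly from the right. The Nov bar begins at t=8.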